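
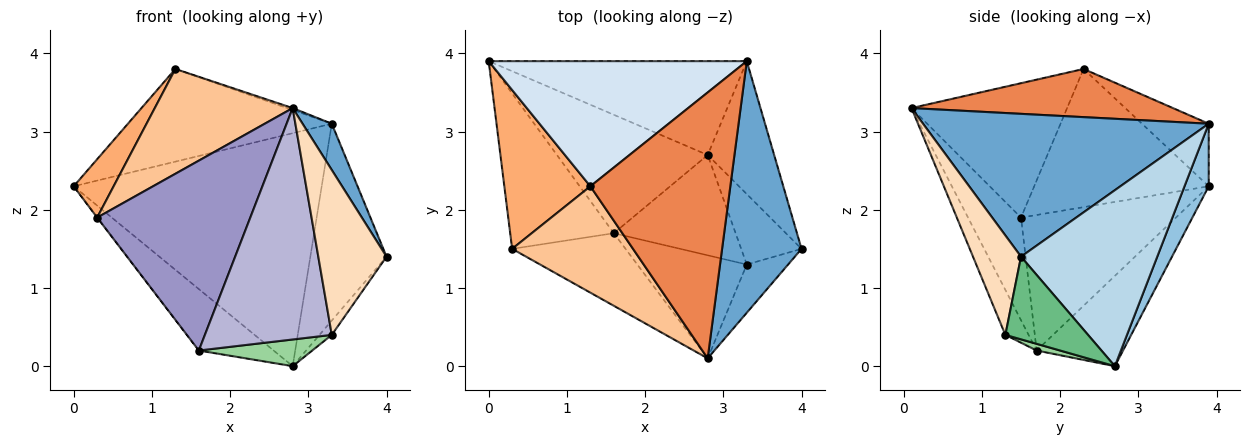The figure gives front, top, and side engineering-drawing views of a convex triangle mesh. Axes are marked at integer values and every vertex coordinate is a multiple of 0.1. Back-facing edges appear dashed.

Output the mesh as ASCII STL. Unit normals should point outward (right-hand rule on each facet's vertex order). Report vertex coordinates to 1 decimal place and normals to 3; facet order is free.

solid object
 facet normal 0.870 -0.089 0.484
  outer loop
   vertex 3.3 3.9 3.1
   vertex 2.8 0.1 3.3
   vertex 4.0 1.5 1.4
  endloop
 endfacet
 facet normal 0.090 0.924 -0.372
  outer loop
   vertex 3.3 3.9 3.1
   vertex 2.8 2.7 0.0
   vertex 0.0 3.9 2.3
  endloop
 endfacet
 facet normal 0.829 0.464 -0.313
  outer loop
   vertex 3.3 3.9 3.1
   vertex 4.0 1.5 1.4
   vertex 2.8 2.7 0.0
  endloop
 endfacet
 facet normal -0.191 0.584 0.789
  outer loop
   vertex 1.3 2.3 3.8
   vertex 3.3 3.9 3.1
   vertex 0.0 3.9 2.3
  endloop
 endfacet
 facet normal 0.325 0.007 0.946
  outer loop
   vertex 1.3 2.3 3.8
   vertex 2.8 0.1 3.3
   vertex 3.3 3.9 3.1
  endloop
 endfacet
 facet normal -0.833 -0.191 0.519
  outer loop
   vertex 1.3 2.3 3.8
   vertex 0.0 3.9 2.3
   vertex 0.3 1.5 1.9
  endloop
 endfacet
 facet normal -0.621 -0.550 0.558
  outer loop
   vertex 1.3 2.3 3.8
   vertex 0.3 1.5 1.9
   vertex 2.8 0.1 3.3
  endloop
 endfacet
 facet normal 0.560 -0.795 -0.233
  outer loop
   vertex 3.3 1.3 0.4
   vertex 4.0 1.5 1.4
   vertex 2.8 0.1 3.3
  endloop
 endfacet
 facet normal 0.802 0.119 -0.585
  outer loop
   vertex 3.3 1.3 0.4
   vertex 2.8 2.7 0.0
   vertex 4.0 1.5 1.4
  endloop
 endfacet
 facet normal 0.053 -0.257 -0.965
  outer loop
   vertex 1.6 1.7 0.2
   vertex 2.8 2.7 0.0
   vertex 3.3 1.3 0.4
  endloop
 endfacet
 facet normal -0.469 0.407 -0.784
  outer loop
   vertex 1.6 1.7 0.2
   vertex 0.0 3.9 2.3
   vertex 2.8 2.7 0.0
  endloop
 endfacet
 facet normal -0.794 0.002 -0.607
  outer loop
   vertex 1.6 1.7 0.2
   vertex 0.3 1.5 1.9
   vertex 0.0 3.9 2.3
  endloop
 endfacet
 facet normal -0.308 -0.889 -0.340
  outer loop
   vertex 1.6 1.7 0.2
   vertex 2.8 0.1 3.3
   vertex 0.3 1.5 1.9
  endloop
 endfacet
 facet normal -0.165 -0.901 -0.401
  outer loop
   vertex 1.6 1.7 0.2
   vertex 3.3 1.3 0.4
   vertex 2.8 0.1 3.3
  endloop
 endfacet
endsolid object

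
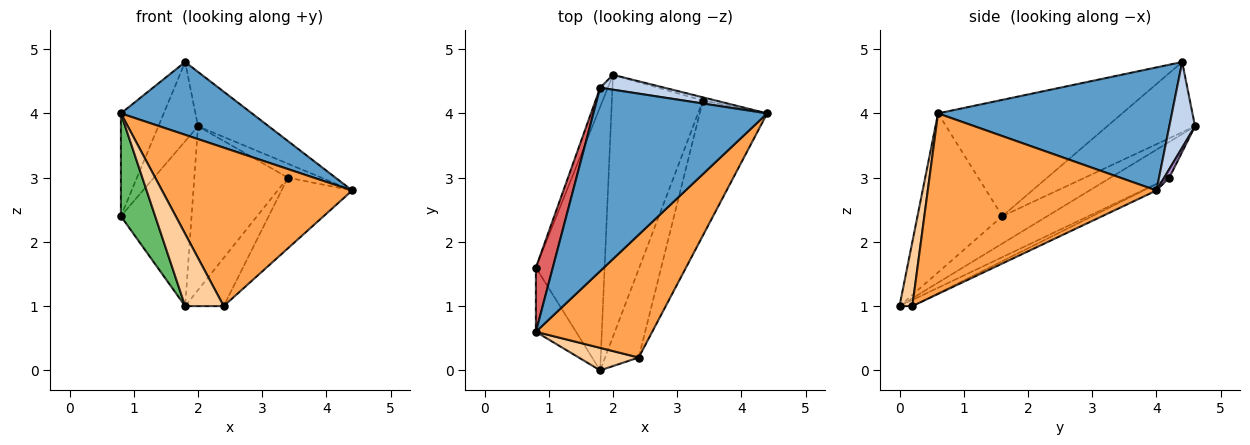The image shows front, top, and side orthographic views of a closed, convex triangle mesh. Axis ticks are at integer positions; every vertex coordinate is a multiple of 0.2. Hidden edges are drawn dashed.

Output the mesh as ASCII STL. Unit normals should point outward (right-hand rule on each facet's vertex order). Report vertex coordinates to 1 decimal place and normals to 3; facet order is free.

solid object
 facet normal 0.550 -0.308 0.776
  outer loop
   vertex 1.8 4.4 4.8
   vertex 0.8 0.6 4.0
   vertex 4.4 4.0 2.8
  endloop
 endfacet
 facet normal 0.331 0.910 0.248
  outer loop
   vertex 1.8 4.4 4.8
   vertex 4.4 4.0 2.8
   vertex 2.0 4.6 3.8
  endloop
 endfacet
 facet normal 0.689 -0.573 0.444
  outer loop
   vertex 2.4 0.2 1.0
   vertex 4.4 4.0 2.8
   vertex 0.8 0.6 4.0
  endloop
 endfacet
 facet normal 0.303 -0.910 0.283
  outer loop
   vertex 2.4 0.2 1.0
   vertex 0.8 0.6 4.0
   vertex 1.8 0.0 1.0
  endloop
 endfacet
 facet normal -0.903 -0.365 -0.228
  outer loop
   vertex 0.8 1.6 2.4
   vertex 1.8 0.0 1.0
   vertex 0.8 0.6 4.0
  endloop
 endfacet
 facet normal -0.320 0.503 -0.803
  outer loop
   vertex 0.8 1.6 2.4
   vertex 2.0 4.6 3.8
   vertex 1.8 0.0 1.0
  endloop
 endfacet
 facet normal -0.964 0.224 0.140
  outer loop
   vertex 0.8 1.6 2.4
   vertex 0.8 0.6 4.0
   vertex 1.8 4.4 4.8
  endloop
 endfacet
 facet normal -0.907 0.409 -0.100
  outer loop
   vertex 0.8 1.6 2.4
   vertex 1.8 4.4 4.8
   vertex 2.0 4.6 3.8
  endloop
 endfacet
 facet normal 0.148 0.964 -0.222
  outer loop
   vertex 3.4 4.2 3.0
   vertex 2.0 4.6 3.8
   vertex 4.4 4.0 2.8
  endloop
 endfacet
 facet normal -0.316 0.503 -0.804
  outer loop
   vertex 3.4 4.2 3.0
   vertex 1.8 0.0 1.0
   vertex 2.0 4.6 3.8
  endloop
 endfacet
 facet normal -0.084 0.462 -0.883
  outer loop
   vertex 3.4 4.2 3.0
   vertex 4.4 4.0 2.8
   vertex 2.4 0.2 1.0
  endloop
 endfacet
 facet normal -0.158 0.473 -0.867
  outer loop
   vertex 3.4 4.2 3.0
   vertex 2.4 0.2 1.0
   vertex 1.8 0.0 1.0
  endloop
 endfacet
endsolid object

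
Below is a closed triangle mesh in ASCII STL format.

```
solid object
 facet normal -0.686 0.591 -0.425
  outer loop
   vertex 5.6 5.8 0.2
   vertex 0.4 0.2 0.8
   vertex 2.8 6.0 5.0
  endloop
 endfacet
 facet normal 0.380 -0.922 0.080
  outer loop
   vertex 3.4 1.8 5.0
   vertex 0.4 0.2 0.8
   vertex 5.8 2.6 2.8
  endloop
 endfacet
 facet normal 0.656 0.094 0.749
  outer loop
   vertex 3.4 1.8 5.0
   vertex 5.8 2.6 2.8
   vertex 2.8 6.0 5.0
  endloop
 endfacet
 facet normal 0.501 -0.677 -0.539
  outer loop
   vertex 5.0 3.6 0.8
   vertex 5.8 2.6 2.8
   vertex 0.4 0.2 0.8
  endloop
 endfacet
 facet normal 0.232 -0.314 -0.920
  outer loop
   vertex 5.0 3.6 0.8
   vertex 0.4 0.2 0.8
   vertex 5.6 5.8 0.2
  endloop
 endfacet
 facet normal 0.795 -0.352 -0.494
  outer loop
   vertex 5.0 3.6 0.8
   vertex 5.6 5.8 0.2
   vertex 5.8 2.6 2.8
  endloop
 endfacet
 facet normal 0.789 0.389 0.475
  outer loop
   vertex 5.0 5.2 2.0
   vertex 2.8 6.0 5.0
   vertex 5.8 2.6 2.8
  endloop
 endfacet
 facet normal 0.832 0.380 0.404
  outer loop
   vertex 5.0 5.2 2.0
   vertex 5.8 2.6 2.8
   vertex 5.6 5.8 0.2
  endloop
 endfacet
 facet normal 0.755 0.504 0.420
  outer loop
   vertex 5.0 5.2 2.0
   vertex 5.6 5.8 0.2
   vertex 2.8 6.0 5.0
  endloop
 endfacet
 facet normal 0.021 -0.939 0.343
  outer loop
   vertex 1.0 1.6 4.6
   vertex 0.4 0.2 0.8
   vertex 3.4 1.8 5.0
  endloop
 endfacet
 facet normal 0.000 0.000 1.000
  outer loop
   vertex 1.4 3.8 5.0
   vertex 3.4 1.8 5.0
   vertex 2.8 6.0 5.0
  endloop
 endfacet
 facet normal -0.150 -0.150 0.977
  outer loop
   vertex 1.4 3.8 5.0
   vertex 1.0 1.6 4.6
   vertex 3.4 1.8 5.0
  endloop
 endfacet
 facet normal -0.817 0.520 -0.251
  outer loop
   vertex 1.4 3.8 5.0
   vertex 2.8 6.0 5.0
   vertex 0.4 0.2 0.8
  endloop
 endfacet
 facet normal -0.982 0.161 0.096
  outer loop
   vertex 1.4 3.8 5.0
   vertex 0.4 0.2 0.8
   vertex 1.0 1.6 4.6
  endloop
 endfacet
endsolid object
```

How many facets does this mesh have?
14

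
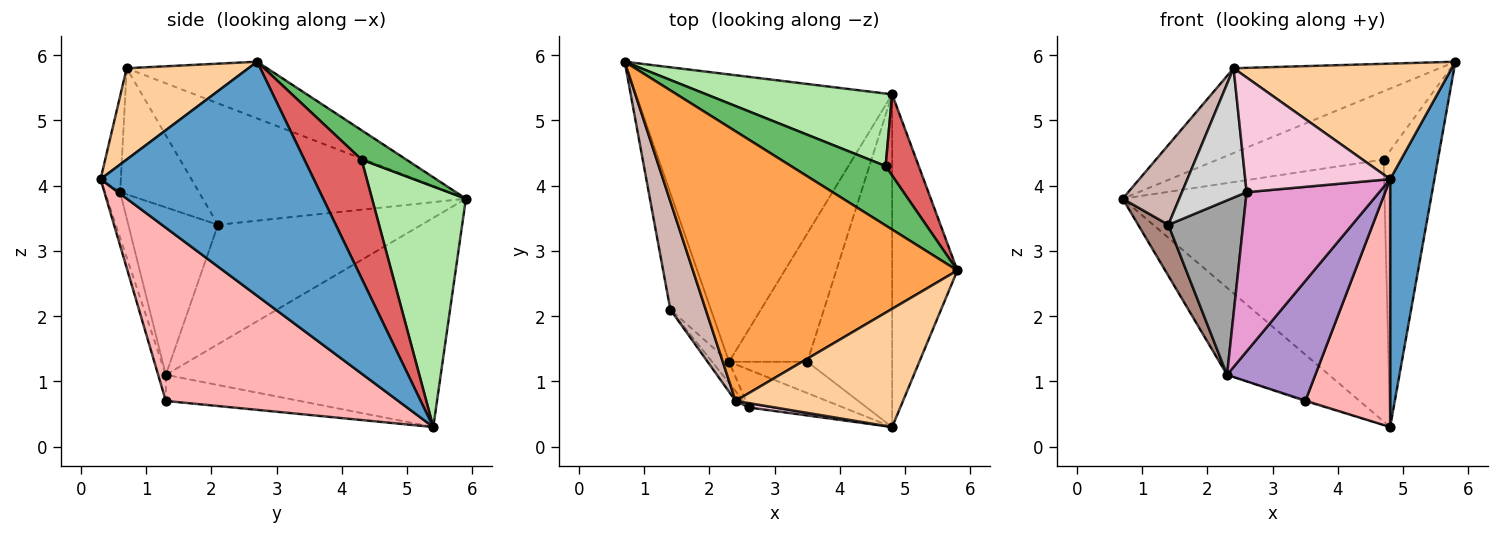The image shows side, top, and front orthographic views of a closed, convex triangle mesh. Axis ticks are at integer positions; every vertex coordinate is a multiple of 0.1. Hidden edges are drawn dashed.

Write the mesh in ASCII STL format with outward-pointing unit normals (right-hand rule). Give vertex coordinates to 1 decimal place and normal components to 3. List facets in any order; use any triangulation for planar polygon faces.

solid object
 facet normal 0.945 -0.196 -0.263
  outer loop
   vertex 4.8 5.4 0.3
   vertex 5.8 2.7 5.9
   vertex 4.8 0.3 4.1
  endloop
 endfacet
 facet normal -0.616 0.228 -0.754
  outer loop
   vertex 2.3 1.3 1.1
   vertex 0.7 5.9 3.8
   vertex 4.8 5.4 0.3
  endloop
 endfacet
 facet normal -0.200 0.294 0.935
  outer loop
   vertex 2.4 0.7 5.8
   vertex 5.8 2.7 5.9
   vertex 0.7 5.9 3.8
  endloop
 endfacet
 facet normal 0.363 -0.651 0.666
  outer loop
   vertex 2.4 0.7 5.8
   vertex 4.8 0.3 4.1
   vertex 5.8 2.7 5.9
  endloop
 endfacet
 facet normal 0.199 0.740 0.643
  outer loop
   vertex 4.7 4.3 4.4
   vertex 0.7 5.9 3.8
   vertex 5.8 2.7 5.9
  endloop
 endfacet
 facet normal 0.327 0.911 0.252
  outer loop
   vertex 4.7 4.3 4.4
   vertex 4.8 5.4 0.3
   vertex 0.7 5.9 3.8
  endloop
 endfacet
 facet normal 0.711 0.675 0.198
  outer loop
   vertex 4.7 4.3 4.4
   vertex 5.8 2.7 5.9
   vertex 4.8 5.4 0.3
  endloop
 endfacet
 facet normal 0.853 -0.311 -0.418
  outer loop
   vertex 3.5 1.3 0.7
   vertex 4.8 5.4 0.3
   vertex 4.8 0.3 4.1
  endloop
 endfacet
 facet normal -0.084 -0.964 -0.252
  outer loop
   vertex 3.5 1.3 0.7
   vertex 4.8 0.3 4.1
   vertex 2.3 1.3 1.1
  endloop
 endfacet
 facet normal -0.316 0.008 -0.949
  outer loop
   vertex 3.5 1.3 0.7
   vertex 2.3 1.3 1.1
   vertex 4.8 5.4 0.3
  endloop
 endfacet
 facet normal -0.938 -0.139 -0.318
  outer loop
   vertex 1.4 2.1 3.4
   vertex 0.7 5.9 3.8
   vertex 2.3 1.3 1.1
  endloop
 endfacet
 facet normal -0.940 -0.202 0.274
  outer loop
   vertex 1.4 2.1 3.4
   vertex 2.4 0.7 5.8
   vertex 0.7 5.9 3.8
  endloop
 endfacet
 facet normal -0.111 -0.967 -0.230
  outer loop
   vertex 2.6 0.6 3.9
   vertex 2.3 1.3 1.1
   vertex 4.8 0.3 4.1
  endloop
 endfacet
 facet normal -0.138 -0.990 0.038
  outer loop
   vertex 2.6 0.6 3.9
   vertex 4.8 0.3 4.1
   vertex 2.4 0.7 5.8
  endloop
 endfacet
 facet normal -0.766 -0.638 -0.078
  outer loop
   vertex 2.6 0.6 3.9
   vertex 1.4 2.1 3.4
   vertex 2.3 1.3 1.1
  endloop
 endfacet
 facet normal -0.772 -0.634 -0.048
  outer loop
   vertex 2.6 0.6 3.9
   vertex 2.4 0.7 5.8
   vertex 1.4 2.1 3.4
  endloop
 endfacet
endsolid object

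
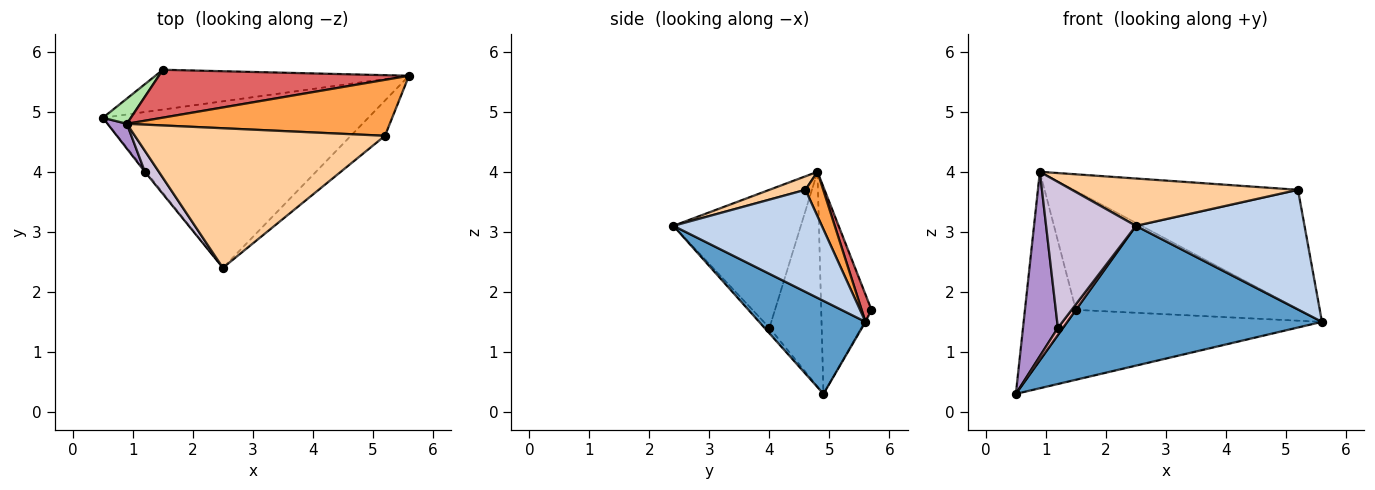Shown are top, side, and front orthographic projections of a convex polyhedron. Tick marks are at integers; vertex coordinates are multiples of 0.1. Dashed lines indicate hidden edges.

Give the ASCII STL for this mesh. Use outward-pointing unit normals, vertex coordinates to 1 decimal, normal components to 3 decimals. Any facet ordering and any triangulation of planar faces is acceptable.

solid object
 facet normal 0.259 -0.621 -0.740
  outer loop
   vertex 2.5 2.4 3.1
   vertex 0.5 4.9 0.3
   vertex 5.6 5.6 1.5
  endloop
 endfacet
 facet normal 0.645 -0.733 -0.216
  outer loop
   vertex 5.2 4.6 3.7
   vertex 2.5 2.4 3.1
   vertex 5.6 5.6 1.5
  endloop
 endfacet
 facet normal 0.072 0.903 0.423
  outer loop
   vertex 5.2 4.6 3.7
   vertex 5.6 5.6 1.5
   vertex 0.9 4.8 4.0
  endloop
 endfacet
 facet normal 0.051 -0.321 0.946
  outer loop
   vertex 5.2 4.6 3.7
   vertex 0.9 4.8 4.0
   vertex 2.5 2.4 3.1
  endloop
 endfacet
 facet normal -0.003 0.869 -0.495
  outer loop
   vertex 1.5 5.7 1.7
   vertex 5.6 5.6 1.5
   vertex 0.5 4.9 0.3
  endloop
 endfacet
 facet normal -0.699 0.708 0.095
  outer loop
   vertex 1.5 5.7 1.7
   vertex 0.5 4.9 0.3
   vertex 0.9 4.8 4.0
  endloop
 endfacet
 facet normal 0.041 0.927 0.373
  outer loop
   vertex 1.5 5.7 1.7
   vertex 0.9 4.8 4.0
   vertex 5.6 5.6 1.5
  endloop
 endfacet
 facet normal -0.684 -0.714 -0.149
  outer loop
   vertex 1.2 4.0 1.4
   vertex 0.5 4.9 0.3
   vertex 2.5 2.4 3.1
  endloop
 endfacet
 facet normal -0.829 -0.554 0.075
  outer loop
   vertex 1.2 4.0 1.4
   vertex 0.9 4.8 4.0
   vertex 0.5 4.9 0.3
  endloop
 endfacet
 facet normal -0.815 -0.574 0.083
  outer loop
   vertex 1.2 4.0 1.4
   vertex 2.5 2.4 3.1
   vertex 0.9 4.8 4.0
  endloop
 endfacet
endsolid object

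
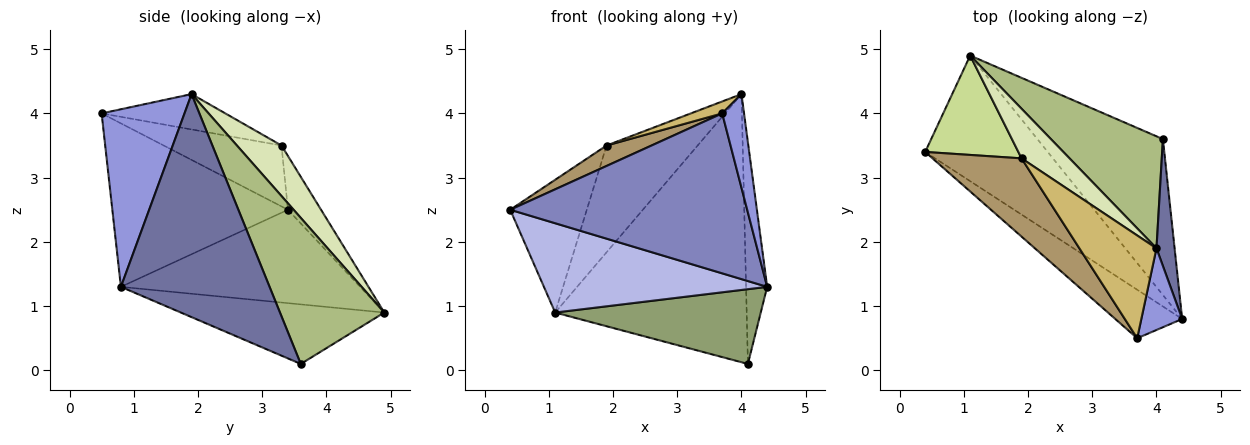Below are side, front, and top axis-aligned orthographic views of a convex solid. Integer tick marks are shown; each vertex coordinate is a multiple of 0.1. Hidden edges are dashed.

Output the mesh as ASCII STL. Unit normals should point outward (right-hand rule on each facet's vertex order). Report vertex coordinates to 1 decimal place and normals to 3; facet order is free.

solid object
 facet normal 0.987 0.140 0.080
  outer loop
   vertex 4.0 1.9 4.3
   vertex 4.4 0.8 1.3
   vertex 4.1 3.6 0.1
  endloop
 endfacet
 facet normal -0.578 -0.781 -0.237
  outer loop
   vertex 3.7 0.5 4.0
   vertex 0.4 3.4 2.5
   vertex 4.4 0.8 1.3
  endloop
 endfacet
 facet normal 0.944 -0.249 0.217
  outer loop
   vertex 3.7 0.5 4.0
   vertex 4.4 0.8 1.3
   vertex 4.0 1.9 4.3
  endloop
 endfacet
 facet normal -0.528 -0.492 -0.692
  outer loop
   vertex 1.1 4.9 0.9
   vertex 4.4 0.8 1.3
   vertex 0.4 3.4 2.5
  endloop
 endfacet
 facet normal -0.393 -0.397 -0.829
  outer loop
   vertex 1.1 4.9 0.9
   vertex 4.1 3.6 0.1
   vertex 4.4 0.8 1.3
  endloop
 endfacet
 facet normal 0.449 0.824 0.344
  outer loop
   vertex 1.1 4.9 0.9
   vertex 4.0 1.9 4.3
   vertex 4.1 3.6 0.1
  endloop
 endfacet
 facet normal -0.327 0.757 0.566
  outer loop
   vertex 1.9 3.3 3.5
   vertex 1.1 4.9 0.9
   vertex 0.4 3.4 2.5
  endloop
 endfacet
 facet normal 0.406 0.829 0.385
  outer loop
   vertex 1.9 3.3 3.5
   vertex 4.0 1.9 4.3
   vertex 1.1 4.9 0.9
  endloop
 endfacet
 facet normal -0.552 -0.211 0.807
  outer loop
   vertex 1.9 3.3 3.5
   vertex 0.4 3.4 2.5
   vertex 3.7 0.5 4.0
  endloop
 endfacet
 facet normal -0.414 -0.105 0.904
  outer loop
   vertex 1.9 3.3 3.5
   vertex 3.7 0.5 4.0
   vertex 4.0 1.9 4.3
  endloop
 endfacet
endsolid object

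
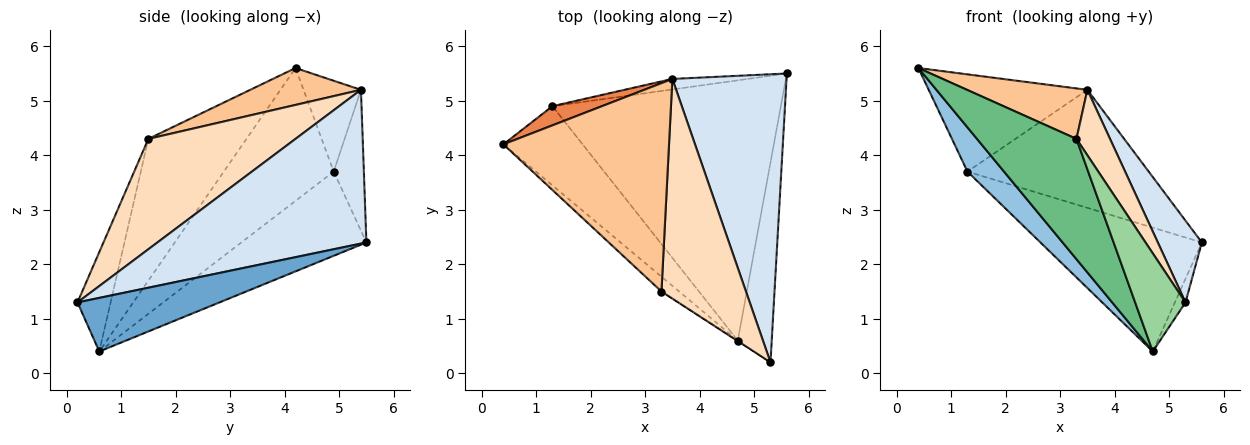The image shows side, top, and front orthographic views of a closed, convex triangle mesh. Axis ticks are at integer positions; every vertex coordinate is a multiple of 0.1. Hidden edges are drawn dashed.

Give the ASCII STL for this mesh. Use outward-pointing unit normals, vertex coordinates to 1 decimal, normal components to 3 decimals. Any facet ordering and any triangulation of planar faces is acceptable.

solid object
 facet normal 0.843 0.063 -0.534
  outer loop
   vertex 4.7 0.6 0.4
   vertex 5.6 5.5 2.4
   vertex 5.3 0.2 1.3
  endloop
 endfacet
 facet normal -0.826 -0.275 -0.492
  outer loop
   vertex 1.3 4.9 3.7
   vertex 4.7 0.6 0.4
   vertex 0.4 4.2 5.6
  endloop
 endfacet
 facet normal -0.316 0.408 -0.857
  outer loop
   vertex 1.3 4.9 3.7
   vertex 5.6 5.5 2.4
   vertex 4.7 0.6 0.4
  endloop
 endfacet
 facet normal 0.792 -0.167 0.588
  outer loop
   vertex 3.5 5.4 5.2
   vertex 5.3 0.2 1.3
   vertex 5.6 5.5 2.4
  endloop
 endfacet
 facet normal -0.334 0.925 0.182
  outer loop
   vertex 3.5 5.4 5.2
   vertex 1.3 4.9 3.7
   vertex 0.4 4.2 5.6
  endloop
 endfacet
 facet normal -0.164 0.983 -0.088
  outer loop
   vertex 3.5 5.4 5.2
   vertex 5.6 5.5 2.4
   vertex 1.3 4.9 3.7
  endloop
 endfacet
 facet normal 0.212 -0.230 0.950
  outer loop
   vertex 3.3 1.5 4.3
   vertex 3.5 5.4 5.2
   vertex 0.4 4.2 5.6
  endloop
 endfacet
 facet normal 0.781 -0.178 0.598
  outer loop
   vertex 3.3 1.5 4.3
   vertex 5.3 0.2 1.3
   vertex 3.5 5.4 5.2
  endloop
 endfacet
 facet normal -0.700 -0.709 -0.087
  outer loop
   vertex 3.3 1.5 4.3
   vertex 0.4 4.2 5.6
   vertex 4.7 0.6 0.4
  endloop
 endfacet
 facet normal -0.550 -0.835 -0.005
  outer loop
   vertex 3.3 1.5 4.3
   vertex 4.7 0.6 0.4
   vertex 5.3 0.2 1.3
  endloop
 endfacet
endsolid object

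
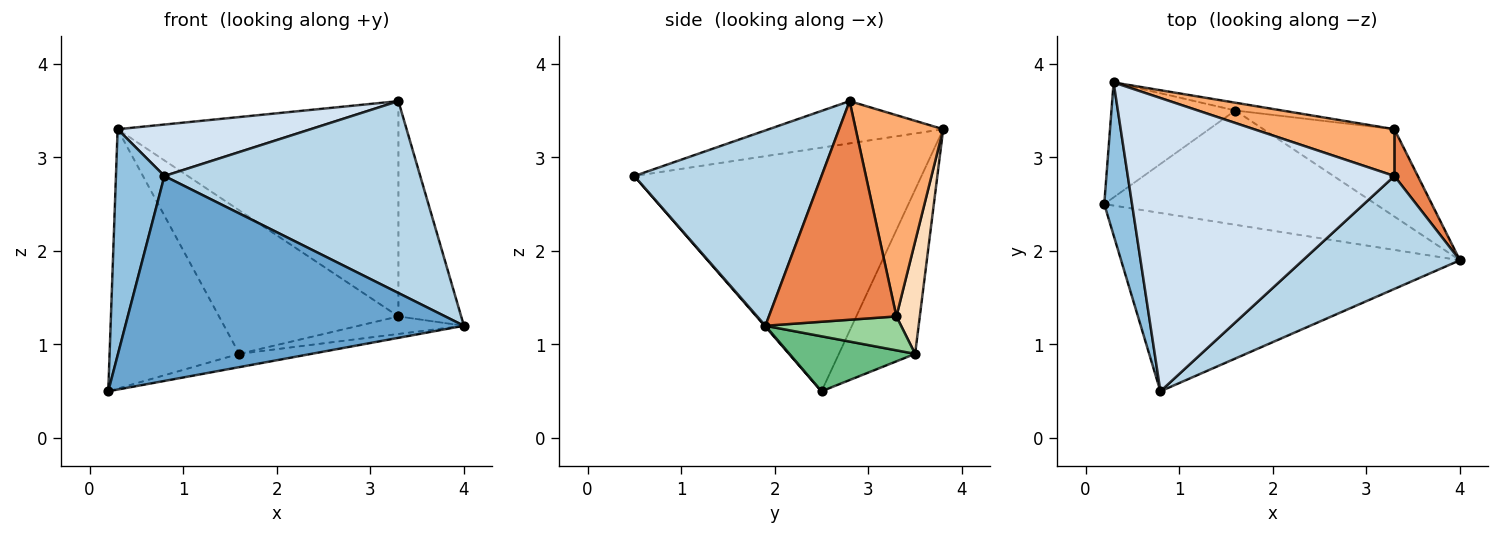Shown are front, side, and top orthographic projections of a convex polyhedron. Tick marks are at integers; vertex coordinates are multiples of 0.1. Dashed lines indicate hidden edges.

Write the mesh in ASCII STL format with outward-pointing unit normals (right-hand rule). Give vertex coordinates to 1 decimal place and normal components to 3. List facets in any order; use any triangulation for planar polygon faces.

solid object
 facet normal 0.002 -0.754 -0.656
  outer loop
   vertex 0.8 0.5 2.8
   vertex 0.2 2.5 0.5
   vertex 4.0 1.9 1.2
  endloop
 endfacet
 facet normal -0.980 -0.165 0.112
  outer loop
   vertex 0.3 3.8 3.3
   vertex 0.2 2.5 0.5
   vertex 0.8 0.5 2.8
  endloop
 endfacet
 facet normal 0.533 -0.729 0.429
  outer loop
   vertex 3.3 2.8 3.6
   vertex 0.8 0.5 2.8
   vertex 4.0 1.9 1.2
  endloop
 endfacet
 facet normal -0.154 -0.171 0.973
  outer loop
   vertex 3.3 2.8 3.6
   vertex 0.3 3.8 3.3
   vertex 0.8 0.5 2.8
  endloop
 endfacet
 facet normal 0.893 0.440 0.096
  outer loop
   vertex 3.3 3.3 1.3
   vertex 3.3 2.8 3.6
   vertex 4.0 1.9 1.2
  endloop
 endfacet
 facet normal 0.291 0.935 0.203
  outer loop
   vertex 3.3 3.3 1.3
   vertex 0.3 3.8 3.3
   vertex 3.3 2.8 3.6
  endloop
 endfacet
 facet normal -0.473 0.805 -0.357
  outer loop
   vertex 1.6 3.5 0.9
   vertex 0.2 2.5 0.5
   vertex 0.3 3.8 3.3
  endloop
 endfacet
 facet normal 0.129 0.990 -0.054
  outer loop
   vertex 1.6 3.5 0.9
   vertex 0.3 3.8 3.3
   vertex 3.3 3.3 1.3
  endloop
 endfacet
 facet normal 0.197 0.113 -0.974
  outer loop
   vertex 1.6 3.5 0.9
   vertex 4.0 1.9 1.2
   vertex 0.2 2.5 0.5
  endloop
 endfacet
 facet normal 0.246 0.191 -0.950
  outer loop
   vertex 1.6 3.5 0.9
   vertex 3.3 3.3 1.3
   vertex 4.0 1.9 1.2
  endloop
 endfacet
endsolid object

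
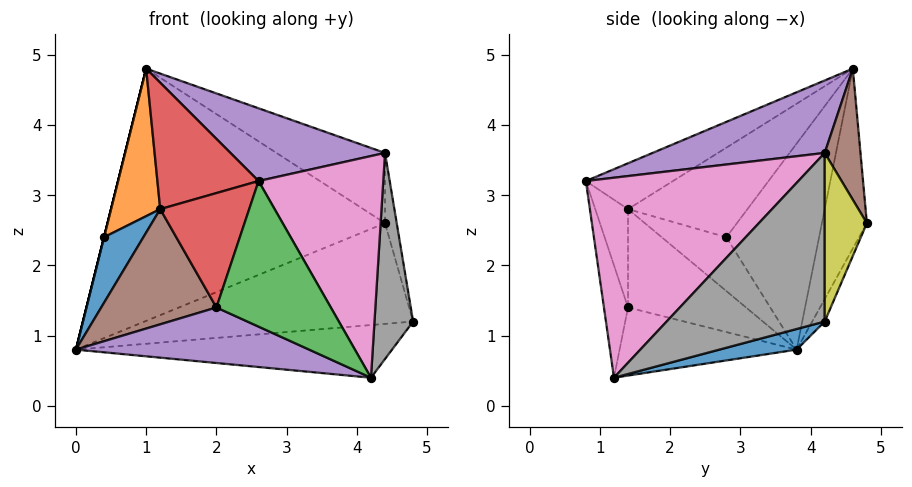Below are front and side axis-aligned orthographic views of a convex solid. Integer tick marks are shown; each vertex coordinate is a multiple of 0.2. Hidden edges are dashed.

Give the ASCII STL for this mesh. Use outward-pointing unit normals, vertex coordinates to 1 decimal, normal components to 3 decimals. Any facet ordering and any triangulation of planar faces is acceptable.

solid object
 facet normal 0.060 0.246 -0.967
  outer loop
   vertex 4.2 1.2 0.4
   vertex 0.0 3.8 0.8
   vertex 4.8 4.2 1.2
  endloop
 endfacet
 facet normal -0.043 0.914 -0.404
  outer loop
   vertex 4.4 4.8 2.6
   vertex 4.8 4.2 1.2
   vertex 0.0 3.8 0.8
  endloop
 endfacet
 facet normal -0.158 0.975 -0.156
  outer loop
   vertex 4.4 4.8 2.6
   vertex 0.0 3.8 0.8
   vertex 1.0 4.6 4.8
  endloop
 endfacet
 facet normal -0.429 -0.498 0.754
  outer loop
   vertex 1.2 1.4 2.8
   vertex 2.6 0.8 3.2
   vertex 1.0 4.6 4.8
  endloop
 endfacet
 facet normal 0.293 -0.263 0.919
  outer loop
   vertex 4.4 4.2 3.6
   vertex 1.0 4.6 4.8
   vertex 2.6 0.8 3.2
  endloop
 endfacet
 facet normal 0.272 0.825 0.495
  outer loop
   vertex 4.4 4.2 3.6
   vertex 4.4 4.8 2.6
   vertex 1.0 4.6 4.8
  endloop
 endfacet
 facet normal 0.795 -0.467 0.388
  outer loop
   vertex 4.4 4.2 3.6
   vertex 2.6 0.8 3.2
   vertex 4.2 1.2 0.4
  endloop
 endfacet
 facet normal 0.959 -0.234 0.160
  outer loop
   vertex 4.4 4.2 3.6
   vertex 4.2 1.2 0.4
   vertex 4.8 4.2 1.2
  endloop
 endfacet
 facet normal 0.951 0.264 0.159
  outer loop
   vertex 4.4 4.2 3.6
   vertex 4.8 4.2 1.2
   vertex 4.4 4.8 2.6
  endloop
 endfacet
 facet normal -0.970 0.000 0.243
  outer loop
   vertex 0.4 2.8 2.4
   vertex 1.0 4.6 4.8
   vertex 0.0 3.8 0.8
  endloop
 endfacet
 facet normal -0.849 -0.517 -0.111
  outer loop
   vertex 0.4 2.8 2.4
   vertex 0.0 3.8 0.8
   vertex 1.2 1.4 2.8
  endloop
 endfacet
 facet normal -0.821 -0.338 0.459
  outer loop
   vertex 0.4 2.8 2.4
   vertex 1.2 1.4 2.8
   vertex 1.0 4.6 4.8
  endloop
 endfacet
 facet normal -0.200 -0.948 -0.249
  outer loop
   vertex 2.0 1.4 1.4
   vertex 4.2 1.2 0.4
   vertex 2.6 0.8 3.2
  endloop
 endfacet
 facet normal -0.339 -0.921 -0.194
  outer loop
   vertex 2.0 1.4 1.4
   vertex 2.6 0.8 3.2
   vertex 1.2 1.4 2.8
  endloop
 endfacet
 facet normal -0.393 -0.517 -0.760
  outer loop
   vertex 2.0 1.4 1.4
   vertex 0.0 3.8 0.8
   vertex 4.2 1.2 0.4
  endloop
 endfacet
 facet normal -0.662 -0.647 -0.378
  outer loop
   vertex 2.0 1.4 1.4
   vertex 1.2 1.4 2.8
   vertex 0.0 3.8 0.8
  endloop
 endfacet
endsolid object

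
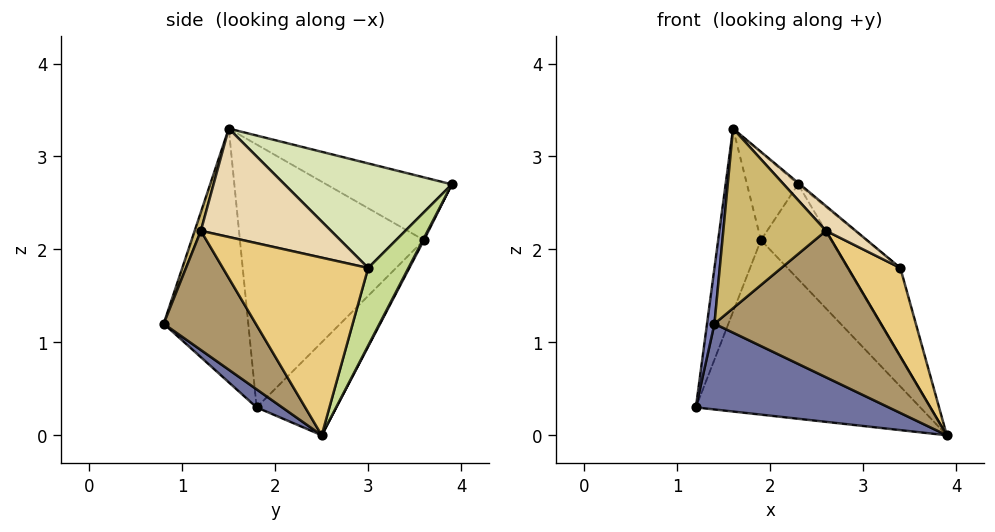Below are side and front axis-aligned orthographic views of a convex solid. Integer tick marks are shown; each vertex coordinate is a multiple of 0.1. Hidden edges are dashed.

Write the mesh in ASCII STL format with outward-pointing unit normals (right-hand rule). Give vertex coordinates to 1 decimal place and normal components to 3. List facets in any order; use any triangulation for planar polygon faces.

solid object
 facet normal 0.087 -0.657 -0.749
  outer loop
   vertex 1.4 0.8 1.2
   vertex 1.2 1.8 0.3
   vertex 3.9 2.5 0.0
  endloop
 endfacet
 facet normal -0.989 -0.087 0.123
  outer loop
   vertex 1.4 0.8 1.2
   vertex 1.6 1.5 3.3
   vertex 1.2 1.8 0.3
  endloop
 endfacet
 facet normal -0.260 0.731 -0.630
  outer loop
   vertex 1.9 3.6 2.1
   vertex 3.9 2.5 0.0
   vertex 1.2 1.8 0.3
  endloop
 endfacet
 facet normal 0.013 0.891 -0.454
  outer loop
   vertex 1.9 3.6 2.1
   vertex 2.3 3.9 2.7
   vertex 3.9 2.5 0.0
  endloop
 endfacet
 facet normal -0.963 0.224 0.151
  outer loop
   vertex 1.9 3.6 2.1
   vertex 1.2 1.8 0.3
   vertex 1.6 1.5 3.3
  endloop
 endfacet
 facet normal -0.851 0.347 0.394
  outer loop
   vertex 1.9 3.6 2.1
   vertex 1.6 1.5 3.3
   vertex 2.3 3.9 2.7
  endloop
 endfacet
 facet normal 0.607 0.793 -0.052
  outer loop
   vertex 3.4 3.0 1.8
   vertex 3.9 2.5 0.0
   vertex 2.3 3.9 2.7
  endloop
 endfacet
 facet normal 0.637 0.007 0.771
  outer loop
   vertex 3.4 3.0 1.8
   vertex 2.3 3.9 2.7
   vertex 1.6 1.5 3.3
  endloop
 endfacet
 facet normal 0.472 -0.853 -0.225
  outer loop
   vertex 2.6 1.2 2.2
   vertex 1.4 0.8 1.2
   vertex 3.9 2.5 0.0
  endloop
 endfacet
 facet normal 0.057 -0.949 0.311
  outer loop
   vertex 2.6 1.2 2.2
   vertex 1.6 1.5 3.3
   vertex 1.4 0.8 1.2
  endloop
 endfacet
 facet normal 0.886 -0.320 0.335
  outer loop
   vertex 2.6 1.2 2.2
   vertex 3.9 2.5 0.0
   vertex 3.4 3.0 1.8
  endloop
 endfacet
 facet normal 0.708 -0.162 0.688
  outer loop
   vertex 2.6 1.2 2.2
   vertex 3.4 3.0 1.8
   vertex 1.6 1.5 3.3
  endloop
 endfacet
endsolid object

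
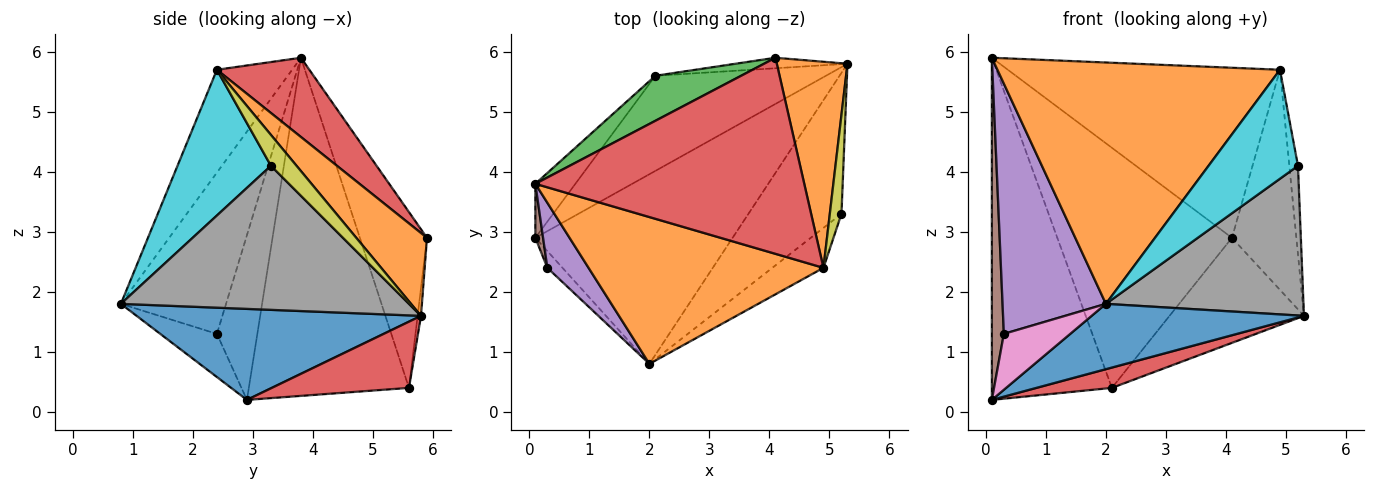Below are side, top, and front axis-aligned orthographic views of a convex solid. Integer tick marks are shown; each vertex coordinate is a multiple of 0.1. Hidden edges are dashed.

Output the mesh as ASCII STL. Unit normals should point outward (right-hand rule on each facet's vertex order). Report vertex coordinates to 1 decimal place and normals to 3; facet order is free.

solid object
 facet normal 0.400 -0.299 -0.867
  outer loop
   vertex 0.1 2.9 0.2
   vertex 5.3 5.8 1.6
   vertex 2.0 0.8 1.8
  endloop
 endfacet
 facet normal -0.222 -0.833 0.507
  outer loop
   vertex 4.9 2.4 5.7
   vertex 0.1 3.8 5.9
   vertex 2.0 0.8 1.8
  endloop
 endfacet
 facet normal -0.797 0.597 -0.094
  outer loop
   vertex 2.1 5.6 0.4
   vertex 0.1 2.9 0.2
   vertex 0.1 3.8 5.9
  endloop
 endfacet
 facet normal 0.355 -0.195 -0.914
  outer loop
   vertex 2.1 5.6 0.4
   vertex 5.3 5.8 1.6
   vertex 0.1 2.9 0.2
  endloop
 endfacet
 facet normal -0.702 -0.690 0.179
  outer loop
   vertex 0.3 2.4 1.3
   vertex 2.0 0.8 1.8
   vertex 0.1 3.8 5.9
  endloop
 endfacet
 facet normal -0.958 -0.284 0.045
  outer loop
   vertex 0.3 2.4 1.3
   vertex 0.1 3.8 5.9
   vertex 0.1 2.9 0.2
  endloop
 endfacet
 facet normal -0.633 -0.742 -0.222
  outer loop
   vertex 0.3 2.4 1.3
   vertex 0.1 2.9 0.2
   vertex 2.0 0.8 1.8
  endloop
 endfacet
 facet normal 0.728 -0.499 -0.470
  outer loop
   vertex 5.2 3.3 4.1
   vertex 2.0 0.8 1.8
   vertex 5.3 5.8 1.6
  endloop
 endfacet
 facet normal 0.892 0.301 0.337
  outer loop
   vertex 5.2 3.3 4.1
   vertex 5.3 5.8 1.6
   vertex 4.9 2.4 5.7
  endloop
 endfacet
 facet normal 0.700 -0.670 -0.246
  outer loop
   vertex 5.2 3.3 4.1
   vertex 4.9 2.4 5.7
   vertex 2.0 0.8 1.8
  endloop
 endfacet
 facet normal -0.025 0.995 -0.099
  outer loop
   vertex 4.1 5.9 2.9
   vertex 5.3 5.8 1.6
   vertex 2.1 5.6 0.4
  endloop
 endfacet
 facet normal 0.625 0.570 0.533
  outer loop
   vertex 4.1 5.9 2.9
   vertex 4.9 2.4 5.7
   vertex 5.3 5.8 1.6
  endloop
 endfacet
 facet normal -0.353 0.919 0.172
  outer loop
   vertex 4.1 5.9 2.9
   vertex 2.1 5.6 0.4
   vertex 0.1 3.8 5.9
  endloop
 endfacet
 facet normal 0.217 0.640 0.737
  outer loop
   vertex 4.1 5.9 2.9
   vertex 0.1 3.8 5.9
   vertex 4.9 2.4 5.7
  endloop
 endfacet
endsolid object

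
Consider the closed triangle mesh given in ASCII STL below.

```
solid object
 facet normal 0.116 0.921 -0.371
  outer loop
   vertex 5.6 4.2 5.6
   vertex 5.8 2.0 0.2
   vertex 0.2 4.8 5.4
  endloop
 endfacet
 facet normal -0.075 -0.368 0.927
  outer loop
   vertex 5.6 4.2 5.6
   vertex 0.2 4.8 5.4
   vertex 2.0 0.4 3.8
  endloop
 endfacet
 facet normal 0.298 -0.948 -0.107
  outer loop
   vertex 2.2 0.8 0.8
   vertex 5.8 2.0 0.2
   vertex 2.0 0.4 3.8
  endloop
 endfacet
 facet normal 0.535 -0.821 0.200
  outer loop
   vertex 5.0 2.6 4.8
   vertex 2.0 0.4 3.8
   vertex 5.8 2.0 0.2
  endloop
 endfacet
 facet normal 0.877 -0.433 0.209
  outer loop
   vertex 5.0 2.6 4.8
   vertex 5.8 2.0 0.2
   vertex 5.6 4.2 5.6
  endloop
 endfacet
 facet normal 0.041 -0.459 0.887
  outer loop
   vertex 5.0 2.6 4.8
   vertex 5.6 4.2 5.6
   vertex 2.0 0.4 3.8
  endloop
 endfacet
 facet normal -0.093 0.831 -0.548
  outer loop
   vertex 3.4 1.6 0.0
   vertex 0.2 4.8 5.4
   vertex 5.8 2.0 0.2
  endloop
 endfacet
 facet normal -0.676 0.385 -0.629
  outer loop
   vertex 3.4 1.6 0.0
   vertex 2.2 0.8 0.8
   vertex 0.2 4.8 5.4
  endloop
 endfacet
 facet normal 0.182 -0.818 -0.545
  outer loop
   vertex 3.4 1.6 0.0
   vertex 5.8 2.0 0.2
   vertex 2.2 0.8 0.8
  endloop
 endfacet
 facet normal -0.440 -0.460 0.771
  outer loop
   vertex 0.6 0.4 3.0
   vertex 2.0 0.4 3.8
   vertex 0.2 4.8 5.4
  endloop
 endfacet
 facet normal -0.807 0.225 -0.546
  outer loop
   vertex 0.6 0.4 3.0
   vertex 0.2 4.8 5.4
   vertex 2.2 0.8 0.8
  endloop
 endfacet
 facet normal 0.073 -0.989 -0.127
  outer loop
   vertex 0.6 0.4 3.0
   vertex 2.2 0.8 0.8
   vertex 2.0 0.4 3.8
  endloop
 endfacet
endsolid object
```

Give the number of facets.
12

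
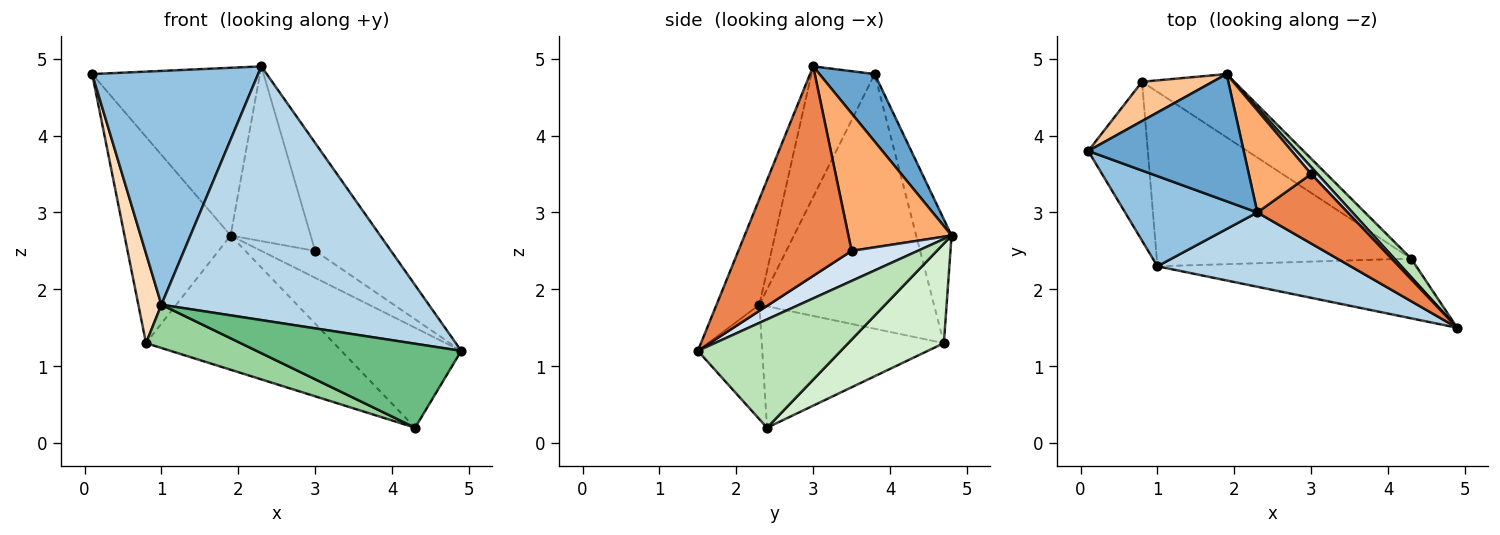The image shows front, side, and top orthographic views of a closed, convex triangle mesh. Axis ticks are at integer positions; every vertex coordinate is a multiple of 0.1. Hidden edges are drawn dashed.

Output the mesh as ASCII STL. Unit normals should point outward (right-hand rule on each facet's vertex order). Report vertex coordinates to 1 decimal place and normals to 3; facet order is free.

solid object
 facet normal 0.254 0.771 0.584
  outer loop
   vertex 2.3 3.0 4.9
   vertex 1.9 4.8 2.7
   vertex 0.1 3.8 4.8
  endloop
 endfacet
 facet normal -0.335 -0.879 0.339
  outer loop
   vertex 1.0 2.3 1.8
   vertex 2.3 3.0 4.9
   vertex 0.1 3.8 4.8
  endloop
 endfacet
 facet normal -0.152 -0.949 0.278
  outer loop
   vertex 1.0 2.3 1.8
   vertex 4.9 1.5 1.2
   vertex 2.3 3.0 4.9
  endloop
 endfacet
 facet normal 0.766 0.623 0.160
  outer loop
   vertex 3.0 3.5 2.5
   vertex 4.9 1.5 1.2
   vertex 1.9 4.8 2.7
  endloop
 endfacet
 facet normal 0.782 0.524 0.337
  outer loop
   vertex 3.0 3.5 2.5
   vertex 2.3 3.0 4.9
   vertex 4.9 1.5 1.2
  endloop
 endfacet
 facet normal 0.744 0.577 0.337
  outer loop
   vertex 3.0 3.5 2.5
   vertex 1.9 4.8 2.7
   vertex 2.3 3.0 4.9
  endloop
 endfacet
 facet normal -0.311 0.934 0.178
  outer loop
   vertex 0.8 4.7 1.3
   vertex 0.1 3.8 4.8
   vertex 1.9 4.8 2.7
  endloop
 endfacet
 facet normal -0.966 -0.128 -0.226
  outer loop
   vertex 0.8 4.7 1.3
   vertex 1.0 2.3 1.8
   vertex 0.1 3.8 4.8
  endloop
 endfacet
 facet normal -0.248 -0.789 -0.561
  outer loop
   vertex 4.3 2.4 0.2
   vertex 4.9 1.5 1.2
   vertex 1.0 2.3 1.8
  endloop
 endfacet
 facet normal -0.420 -0.218 -0.881
  outer loop
   vertex 4.3 2.4 0.2
   vertex 1.0 2.3 1.8
   vertex 0.8 4.7 1.3
  endloop
 endfacet
 facet normal 0.761 0.638 0.118
  outer loop
   vertex 4.3 2.4 0.2
   vertex 1.9 4.8 2.7
   vertex 4.9 1.5 1.2
  endloop
 endfacet
 facet normal 0.418 0.822 -0.387
  outer loop
   vertex 4.3 2.4 0.2
   vertex 0.8 4.7 1.3
   vertex 1.9 4.8 2.7
  endloop
 endfacet
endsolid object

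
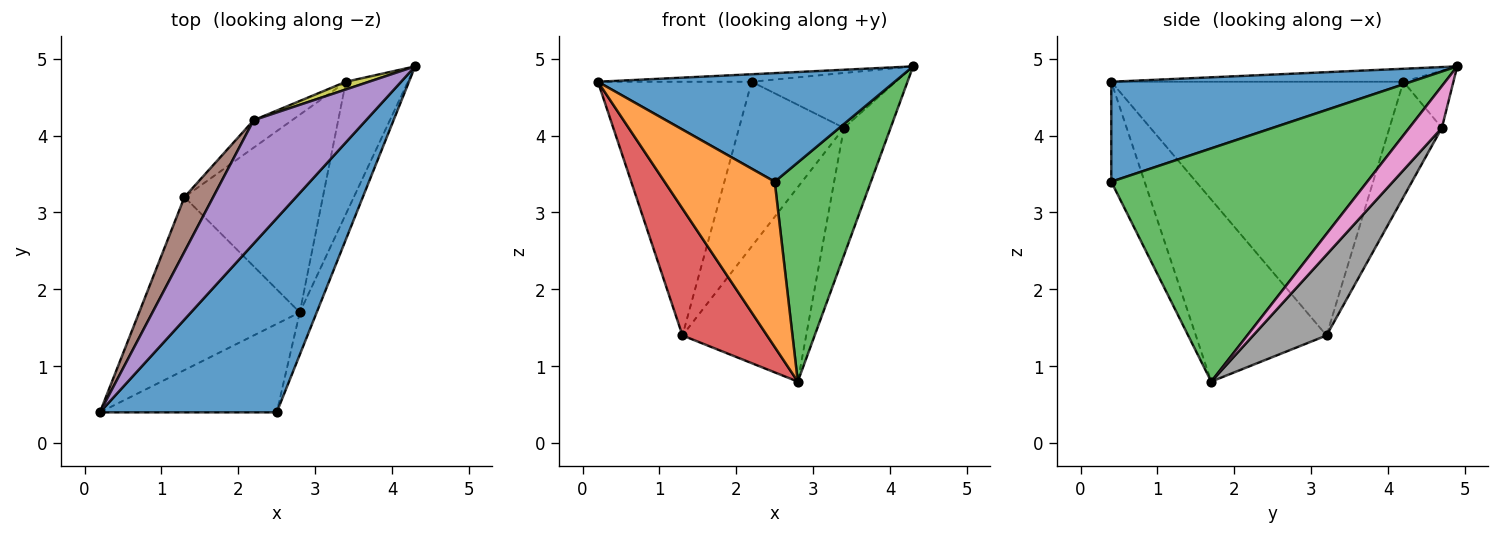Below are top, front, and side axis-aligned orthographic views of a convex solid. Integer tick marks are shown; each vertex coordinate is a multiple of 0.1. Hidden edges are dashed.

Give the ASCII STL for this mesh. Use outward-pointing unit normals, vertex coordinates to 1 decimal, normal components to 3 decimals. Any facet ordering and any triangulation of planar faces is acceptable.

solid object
 facet normal 0.442 -0.438 0.783
  outer loop
   vertex 2.5 0.4 3.4
   vertex 4.3 4.9 4.9
   vertex 0.2 0.4 4.7
  endloop
 endfacet
 facet normal -0.258 -0.852 -0.456
  outer loop
   vertex 2.8 1.7 0.8
   vertex 2.5 0.4 3.4
   vertex 0.2 0.4 4.7
  endloop
 endfacet
 facet normal 0.934 -0.351 -0.068
  outer loop
   vertex 2.8 1.7 0.8
   vertex 4.3 4.9 4.9
   vertex 2.5 0.4 3.4
  endloop
 endfacet
 facet normal -0.675 -0.437 -0.595
  outer loop
   vertex 1.3 3.2 1.4
   vertex 2.8 1.7 0.8
   vertex 0.2 0.4 4.7
  endloop
 endfacet
 facet normal -0.115 0.060 0.992
  outer loop
   vertex 2.2 4.2 4.7
   vertex 0.2 0.4 4.7
   vertex 4.3 4.9 4.9
  endloop
 endfacet
 facet normal -0.881 0.463 0.100
  outer loop
   vertex 2.2 4.2 4.7
   vertex 1.3 3.2 1.4
   vertex 0.2 0.4 4.7
  endloop
 endfacet
 facet normal 0.437 0.625 -0.647
  outer loop
   vertex 3.4 4.7 4.1
   vertex 4.3 4.9 4.9
   vertex 2.8 1.7 0.8
  endloop
 endfacet
 facet normal 0.384 0.647 -0.658
  outer loop
   vertex 3.4 4.7 4.1
   vertex 2.8 1.7 0.8
   vertex 1.3 3.2 1.4
  endloop
 endfacet
 facet normal -0.325 0.937 0.131
  outer loop
   vertex 3.4 4.7 4.1
   vertex 2.2 4.2 4.7
   vertex 4.3 4.9 4.9
  endloop
 endfacet
 facet normal -0.442 0.885 -0.147
  outer loop
   vertex 3.4 4.7 4.1
   vertex 1.3 3.2 1.4
   vertex 2.2 4.2 4.7
  endloop
 endfacet
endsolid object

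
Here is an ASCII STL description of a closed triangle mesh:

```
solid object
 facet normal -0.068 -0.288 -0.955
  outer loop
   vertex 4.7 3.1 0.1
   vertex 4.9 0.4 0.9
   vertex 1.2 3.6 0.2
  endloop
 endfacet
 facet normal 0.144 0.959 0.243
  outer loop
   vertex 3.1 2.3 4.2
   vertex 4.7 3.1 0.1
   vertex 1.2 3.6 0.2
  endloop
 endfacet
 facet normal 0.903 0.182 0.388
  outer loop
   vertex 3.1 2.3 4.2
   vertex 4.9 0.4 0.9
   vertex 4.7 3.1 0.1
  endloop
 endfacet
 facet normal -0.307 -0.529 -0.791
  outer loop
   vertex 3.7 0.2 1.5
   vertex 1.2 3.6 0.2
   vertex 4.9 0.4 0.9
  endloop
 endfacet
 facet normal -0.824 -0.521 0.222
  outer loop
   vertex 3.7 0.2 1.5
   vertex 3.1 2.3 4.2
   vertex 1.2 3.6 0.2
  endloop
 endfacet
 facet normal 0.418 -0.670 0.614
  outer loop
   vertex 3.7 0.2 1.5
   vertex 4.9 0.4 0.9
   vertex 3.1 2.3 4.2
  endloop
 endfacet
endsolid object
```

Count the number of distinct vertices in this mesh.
5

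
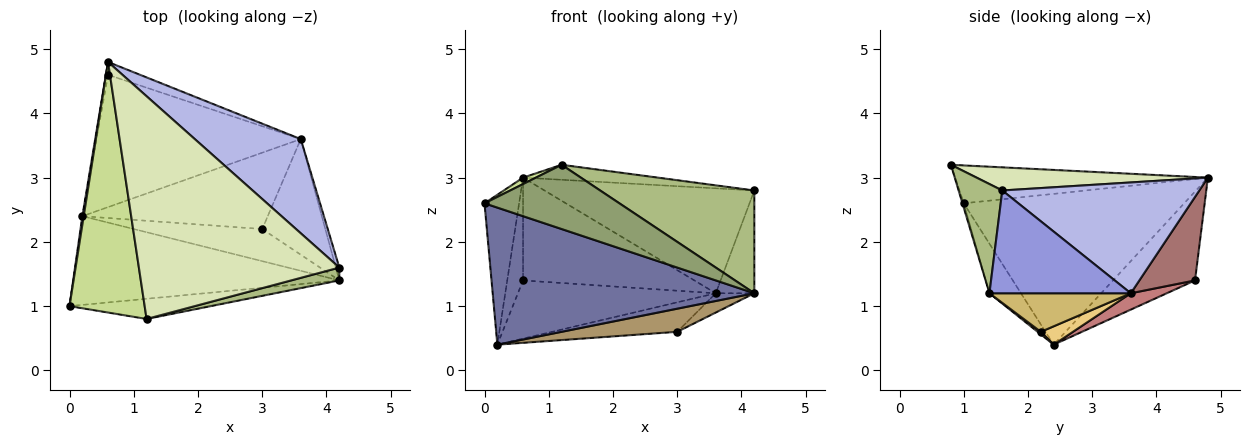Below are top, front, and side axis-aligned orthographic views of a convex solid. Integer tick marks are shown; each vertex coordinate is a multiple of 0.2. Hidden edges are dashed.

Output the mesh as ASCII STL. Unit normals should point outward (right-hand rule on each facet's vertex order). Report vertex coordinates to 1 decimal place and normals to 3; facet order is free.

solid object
 facet normal -0.101 -0.835 -0.541
  outer loop
   vertex 0.2 2.4 0.4
   vertex 4.2 1.4 1.2
   vertex 0.0 1.0 2.6
  endloop
 endfacet
 facet normal -0.988 0.155 0.009
  outer loop
   vertex 0.2 2.4 0.4
   vertex 0.0 1.0 2.6
   vertex 0.6 4.8 3.0
  endloop
 endfacet
 facet normal 0.964 0.263 -0.033
  outer loop
   vertex 3.6 3.6 1.2
   vertex 4.2 1.6 2.8
   vertex 4.2 1.4 1.2
  endloop
 endfacet
 facet normal 0.573 0.610 0.548
  outer loop
   vertex 3.6 3.6 1.2
   vertex 0.6 4.8 3.0
   vertex 4.2 1.6 2.8
  endloop
 endfacet
 facet normal -0.009 -0.954 -0.300
  outer loop
   vertex 1.2 0.8 3.2
   vertex 0.0 1.0 2.6
   vertex 4.2 1.4 1.2
  endloop
 endfacet
 facet normal 0.271 -0.955 0.119
  outer loop
   vertex 1.2 0.8 3.2
   vertex 4.2 1.4 1.2
   vertex 4.2 1.6 2.8
  endloop
 endfacet
 facet normal -0.450 -0.023 0.893
  outer loop
   vertex 1.2 0.8 3.2
   vertex 0.6 4.8 3.0
   vertex 0.0 1.0 2.6
  endloop
 endfacet
 facet normal 0.114 0.067 0.991
  outer loop
   vertex 1.2 0.8 3.2
   vertex 4.2 1.6 2.8
   vertex 0.6 4.8 3.0
  endloop
 endfacet
 facet normal 0.016 -0.584 -0.811
  outer loop
   vertex 3.0 2.2 0.6
   vertex 4.2 1.4 1.2
   vertex 0.2 2.4 0.4
  endloop
 endfacet
 facet normal 0.516 0.141 -0.845
  outer loop
   vertex 3.0 2.2 0.6
   vertex 3.6 3.6 1.2
   vertex 4.2 1.4 1.2
  endloop
 endfacet
 facet normal 0.092 0.359 -0.929
  outer loop
   vertex 3.0 2.2 0.6
   vertex 0.2 2.4 0.4
   vertex 3.6 3.6 1.2
  endloop
 endfacet
 facet normal -0.982 0.189 -0.024
  outer loop
   vertex 0.6 4.6 1.4
   vertex 0.2 2.4 0.4
   vertex 0.6 4.8 3.0
  endloop
 endfacet
 facet normal 0.307 0.944 -0.118
  outer loop
   vertex 0.6 4.6 1.4
   vertex 0.6 4.8 3.0
   vertex 3.6 3.6 1.2
  endloop
 endfacet
 facet normal 0.073 0.402 -0.913
  outer loop
   vertex 0.6 4.6 1.4
   vertex 3.6 3.6 1.2
   vertex 0.2 2.4 0.4
  endloop
 endfacet
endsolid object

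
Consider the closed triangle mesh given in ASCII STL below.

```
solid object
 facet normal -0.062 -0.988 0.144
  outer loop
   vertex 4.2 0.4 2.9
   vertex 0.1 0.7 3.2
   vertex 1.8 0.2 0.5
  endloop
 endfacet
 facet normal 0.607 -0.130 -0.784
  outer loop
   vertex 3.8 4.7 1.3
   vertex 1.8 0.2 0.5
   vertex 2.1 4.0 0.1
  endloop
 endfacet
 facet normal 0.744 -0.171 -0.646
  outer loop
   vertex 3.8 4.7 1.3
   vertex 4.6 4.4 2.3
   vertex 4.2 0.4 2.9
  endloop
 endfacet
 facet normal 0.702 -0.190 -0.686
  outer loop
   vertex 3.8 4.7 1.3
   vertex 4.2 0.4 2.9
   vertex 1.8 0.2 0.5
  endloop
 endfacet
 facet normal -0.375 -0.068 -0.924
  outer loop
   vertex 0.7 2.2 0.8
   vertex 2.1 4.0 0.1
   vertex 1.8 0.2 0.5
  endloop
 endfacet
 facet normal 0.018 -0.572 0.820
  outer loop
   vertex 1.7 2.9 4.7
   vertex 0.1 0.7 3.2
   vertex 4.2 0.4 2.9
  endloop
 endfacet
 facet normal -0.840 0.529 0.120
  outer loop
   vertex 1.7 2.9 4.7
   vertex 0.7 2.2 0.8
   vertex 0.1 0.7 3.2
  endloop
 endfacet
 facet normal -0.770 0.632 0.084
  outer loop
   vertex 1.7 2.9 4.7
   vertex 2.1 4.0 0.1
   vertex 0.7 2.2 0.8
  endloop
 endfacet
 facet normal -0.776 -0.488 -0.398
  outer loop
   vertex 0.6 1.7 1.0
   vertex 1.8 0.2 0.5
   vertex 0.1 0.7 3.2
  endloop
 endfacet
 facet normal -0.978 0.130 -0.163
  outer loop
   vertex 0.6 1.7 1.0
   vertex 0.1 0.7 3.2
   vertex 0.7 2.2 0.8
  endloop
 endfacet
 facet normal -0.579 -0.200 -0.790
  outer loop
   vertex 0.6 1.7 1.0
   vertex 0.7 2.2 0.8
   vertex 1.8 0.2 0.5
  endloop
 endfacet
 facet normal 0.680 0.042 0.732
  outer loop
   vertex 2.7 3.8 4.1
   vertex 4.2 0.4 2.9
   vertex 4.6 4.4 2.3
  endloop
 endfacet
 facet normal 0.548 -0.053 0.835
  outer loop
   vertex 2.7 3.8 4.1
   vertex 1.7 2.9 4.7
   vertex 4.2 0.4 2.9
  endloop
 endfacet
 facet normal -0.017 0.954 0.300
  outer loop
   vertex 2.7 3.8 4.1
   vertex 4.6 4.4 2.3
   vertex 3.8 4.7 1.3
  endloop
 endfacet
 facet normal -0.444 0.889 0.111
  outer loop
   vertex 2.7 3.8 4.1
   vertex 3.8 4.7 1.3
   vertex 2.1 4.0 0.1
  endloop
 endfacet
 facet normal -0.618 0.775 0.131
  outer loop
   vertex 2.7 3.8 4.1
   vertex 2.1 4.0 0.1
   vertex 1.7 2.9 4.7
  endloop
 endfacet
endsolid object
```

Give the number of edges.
24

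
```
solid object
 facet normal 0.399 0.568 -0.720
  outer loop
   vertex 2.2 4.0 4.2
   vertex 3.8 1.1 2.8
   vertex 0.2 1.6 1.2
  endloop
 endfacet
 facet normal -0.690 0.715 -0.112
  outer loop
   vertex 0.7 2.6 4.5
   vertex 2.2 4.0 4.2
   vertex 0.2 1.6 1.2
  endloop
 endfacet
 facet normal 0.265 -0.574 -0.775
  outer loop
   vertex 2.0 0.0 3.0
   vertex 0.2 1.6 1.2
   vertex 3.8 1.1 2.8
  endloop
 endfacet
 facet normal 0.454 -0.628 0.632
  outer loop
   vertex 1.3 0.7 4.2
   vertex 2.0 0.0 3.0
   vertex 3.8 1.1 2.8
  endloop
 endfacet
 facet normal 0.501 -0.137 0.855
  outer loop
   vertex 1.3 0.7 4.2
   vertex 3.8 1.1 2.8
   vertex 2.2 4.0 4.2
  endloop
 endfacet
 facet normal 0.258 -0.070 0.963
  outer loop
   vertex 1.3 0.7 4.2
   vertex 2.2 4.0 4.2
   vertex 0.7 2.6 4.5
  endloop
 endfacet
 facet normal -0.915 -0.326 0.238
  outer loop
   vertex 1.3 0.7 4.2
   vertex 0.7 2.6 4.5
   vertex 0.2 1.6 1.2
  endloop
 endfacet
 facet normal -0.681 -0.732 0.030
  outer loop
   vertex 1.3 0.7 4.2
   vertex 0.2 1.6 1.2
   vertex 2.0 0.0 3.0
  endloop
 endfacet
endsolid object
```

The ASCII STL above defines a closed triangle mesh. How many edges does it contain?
12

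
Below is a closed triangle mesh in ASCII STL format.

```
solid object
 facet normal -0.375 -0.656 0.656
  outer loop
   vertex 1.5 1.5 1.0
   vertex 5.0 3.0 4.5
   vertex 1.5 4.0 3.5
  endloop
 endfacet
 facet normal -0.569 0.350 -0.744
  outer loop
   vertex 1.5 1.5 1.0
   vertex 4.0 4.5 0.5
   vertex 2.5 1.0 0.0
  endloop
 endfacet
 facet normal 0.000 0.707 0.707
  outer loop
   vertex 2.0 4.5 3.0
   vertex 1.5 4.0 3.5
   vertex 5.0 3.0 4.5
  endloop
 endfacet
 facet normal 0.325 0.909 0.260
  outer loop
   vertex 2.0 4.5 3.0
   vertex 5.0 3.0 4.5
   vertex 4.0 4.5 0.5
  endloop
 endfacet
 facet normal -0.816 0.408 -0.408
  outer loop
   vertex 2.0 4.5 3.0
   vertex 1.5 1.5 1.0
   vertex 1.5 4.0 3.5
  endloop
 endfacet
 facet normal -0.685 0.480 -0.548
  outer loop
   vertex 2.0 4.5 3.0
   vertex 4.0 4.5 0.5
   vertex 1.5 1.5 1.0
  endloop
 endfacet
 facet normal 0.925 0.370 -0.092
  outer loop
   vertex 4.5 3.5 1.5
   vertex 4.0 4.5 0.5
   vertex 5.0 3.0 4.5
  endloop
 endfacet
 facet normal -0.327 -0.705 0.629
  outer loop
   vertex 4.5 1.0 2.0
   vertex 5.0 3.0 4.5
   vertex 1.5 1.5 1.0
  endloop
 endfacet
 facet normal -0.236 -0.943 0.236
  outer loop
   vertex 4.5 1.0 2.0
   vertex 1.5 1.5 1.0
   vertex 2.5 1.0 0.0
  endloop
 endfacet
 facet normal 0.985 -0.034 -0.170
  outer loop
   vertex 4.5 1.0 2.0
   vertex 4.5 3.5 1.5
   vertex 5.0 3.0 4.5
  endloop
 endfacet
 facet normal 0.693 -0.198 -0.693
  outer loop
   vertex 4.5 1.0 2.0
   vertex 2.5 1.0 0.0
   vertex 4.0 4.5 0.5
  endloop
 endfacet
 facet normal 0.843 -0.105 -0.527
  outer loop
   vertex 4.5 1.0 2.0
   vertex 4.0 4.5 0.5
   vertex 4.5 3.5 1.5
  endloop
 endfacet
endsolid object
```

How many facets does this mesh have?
12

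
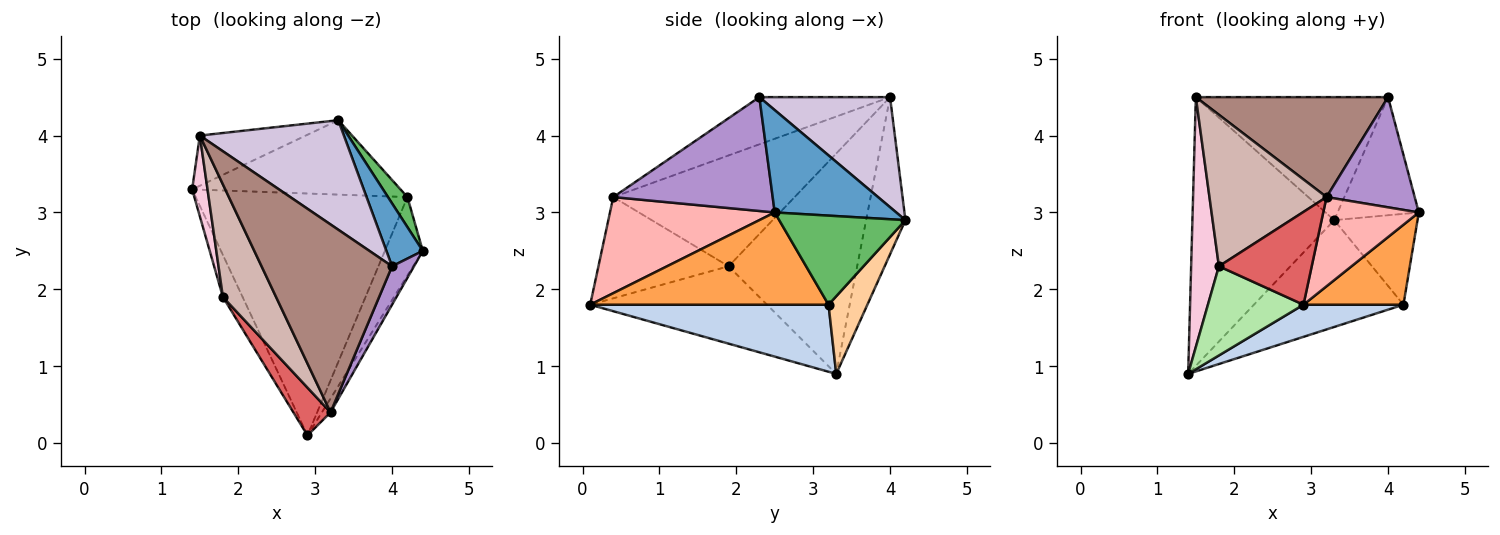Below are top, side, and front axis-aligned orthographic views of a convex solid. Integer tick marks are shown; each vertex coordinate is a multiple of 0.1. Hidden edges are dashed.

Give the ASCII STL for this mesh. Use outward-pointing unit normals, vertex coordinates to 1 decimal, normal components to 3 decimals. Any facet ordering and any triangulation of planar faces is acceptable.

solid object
 facet normal 0.797 0.533 0.284
  outer loop
   vertex 3.3 4.2 2.9
   vertex 4.0 2.3 4.5
   vertex 4.4 2.5 3.0
  endloop
 endfacet
 facet normal 0.300 -0.126 -0.946
  outer loop
   vertex 4.2 3.2 1.8
   vertex 2.9 0.1 1.8
   vertex 1.4 3.3 0.9
  endloop
 endfacet
 facet normal 0.862 -0.362 -0.355
  outer loop
   vertex 4.2 3.2 1.8
   vertex 4.4 2.5 3.0
   vertex 2.9 0.1 1.8
  endloop
 endfacet
 facet normal 0.208 0.803 -0.559
  outer loop
   vertex 4.2 3.2 1.8
   vertex 1.4 3.3 0.9
   vertex 3.3 4.2 2.9
  endloop
 endfacet
 facet normal 0.821 0.542 0.179
  outer loop
   vertex 4.2 3.2 1.8
   vertex 3.3 4.2 2.9
   vertex 4.4 2.5 3.0
  endloop
 endfacet
 facet normal -0.858 -0.464 -0.219
  outer loop
   vertex 1.8 1.9 2.3
   vertex 1.4 3.3 0.9
   vertex 2.9 0.1 1.8
  endloop
 endfacet
 facet normal -0.780 -0.556 0.286
  outer loop
   vertex 3.2 0.4 3.2
   vertex 1.8 1.9 2.3
   vertex 2.9 0.1 1.8
  endloop
 endfacet
 facet normal 0.862 -0.500 -0.078
  outer loop
   vertex 3.2 0.4 3.2
   vertex 2.9 0.1 1.8
   vertex 4.4 2.5 3.0
  endloop
 endfacet
 facet normal 0.863 -0.477 0.166
  outer loop
   vertex 3.2 0.4 3.2
   vertex 4.4 2.5 3.0
   vertex 4.0 2.3 4.5
  endloop
 endfacet
 facet normal 0.453 0.666 0.593
  outer loop
   vertex 1.5 4.0 4.5
   vertex 4.0 2.3 4.5
   vertex 3.3 4.2 2.9
  endloop
 endfacet
 facet normal -0.304 -0.447 0.841
  outer loop
   vertex 1.5 4.0 4.5
   vertex 3.2 0.4 3.2
   vertex 4.0 2.3 4.5
  endloop
 endfacet
 facet normal -0.779 -0.503 0.374
  outer loop
   vertex 1.5 4.0 4.5
   vertex 1.8 1.9 2.3
   vertex 3.2 0.4 3.2
  endloop
 endfacet
 facet normal -0.263 0.948 -0.177
  outer loop
   vertex 1.5 4.0 4.5
   vertex 3.3 4.2 2.9
   vertex 1.4 3.3 0.9
  endloop
 endfacet
 facet normal -0.975 -0.211 0.068
  outer loop
   vertex 1.5 4.0 4.5
   vertex 1.4 3.3 0.9
   vertex 1.8 1.9 2.3
  endloop
 endfacet
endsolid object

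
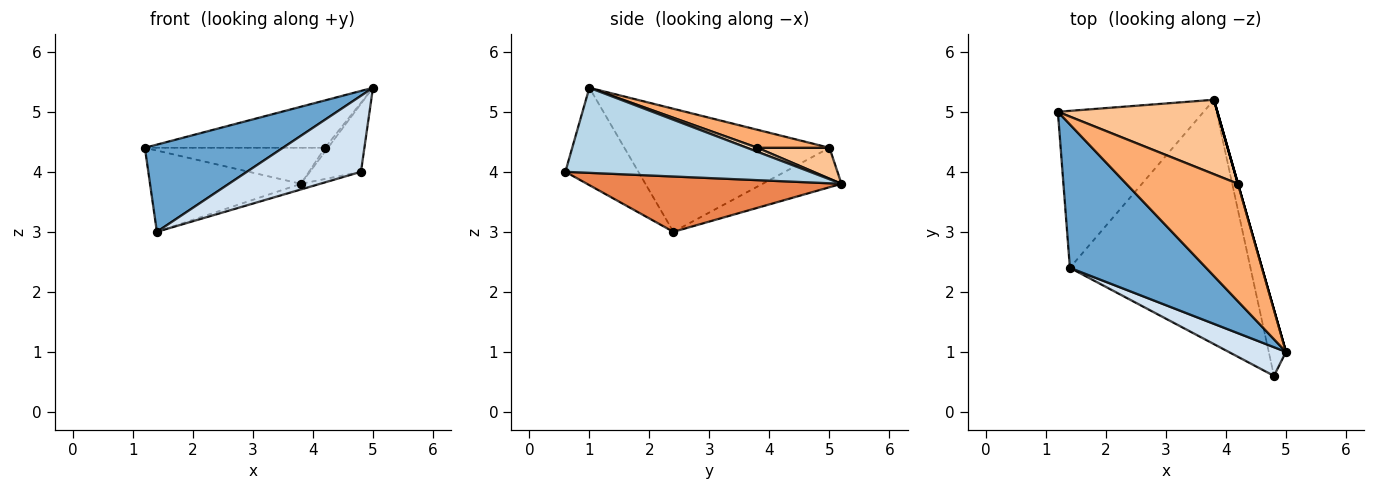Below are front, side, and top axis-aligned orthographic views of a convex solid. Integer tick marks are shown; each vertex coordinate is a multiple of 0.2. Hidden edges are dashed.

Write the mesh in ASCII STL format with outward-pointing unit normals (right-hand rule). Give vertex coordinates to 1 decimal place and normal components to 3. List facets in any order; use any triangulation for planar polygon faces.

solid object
 facet normal -0.611 -0.411 0.676
  outer loop
   vertex 1.4 2.4 3.0
   vertex 5.0 1.0 5.4
   vertex 1.2 5.0 4.4
  endloop
 endfacet
 facet normal -0.234 0.447 -0.863
  outer loop
   vertex 1.4 2.4 3.0
   vertex 1.2 5.0 4.4
   vertex 3.8 5.2 3.8
  endloop
 endfacet
 facet normal 0.960 0.200 -0.194
  outer loop
   vertex 4.8 0.6 4.0
   vertex 3.8 5.2 3.8
   vertex 5.0 1.0 5.4
  endloop
 endfacet
 facet normal -0.514 -0.803 0.303
  outer loop
   vertex 4.8 0.6 4.0
   vertex 5.0 1.0 5.4
   vertex 1.4 2.4 3.0
  endloop
 endfacet
 facet normal 0.293 0.022 -0.956
  outer loop
   vertex 4.8 0.6 4.0
   vertex 1.4 2.4 3.0
   vertex 3.8 5.2 3.8
  endloop
 endfacet
 facet normal 0.148 0.370 0.917
  outer loop
   vertex 4.2 3.8 4.4
   vertex 1.2 5.0 4.4
   vertex 5.0 1.0 5.4
  endloop
 endfacet
 facet normal 0.172 0.429 0.887
  outer loop
   vertex 4.2 3.8 4.4
   vertex 3.8 5.2 3.8
   vertex 1.2 5.0 4.4
  endloop
 endfacet
 facet normal 0.962 0.275 0.000
  outer loop
   vertex 4.2 3.8 4.4
   vertex 5.0 1.0 5.4
   vertex 3.8 5.2 3.8
  endloop
 endfacet
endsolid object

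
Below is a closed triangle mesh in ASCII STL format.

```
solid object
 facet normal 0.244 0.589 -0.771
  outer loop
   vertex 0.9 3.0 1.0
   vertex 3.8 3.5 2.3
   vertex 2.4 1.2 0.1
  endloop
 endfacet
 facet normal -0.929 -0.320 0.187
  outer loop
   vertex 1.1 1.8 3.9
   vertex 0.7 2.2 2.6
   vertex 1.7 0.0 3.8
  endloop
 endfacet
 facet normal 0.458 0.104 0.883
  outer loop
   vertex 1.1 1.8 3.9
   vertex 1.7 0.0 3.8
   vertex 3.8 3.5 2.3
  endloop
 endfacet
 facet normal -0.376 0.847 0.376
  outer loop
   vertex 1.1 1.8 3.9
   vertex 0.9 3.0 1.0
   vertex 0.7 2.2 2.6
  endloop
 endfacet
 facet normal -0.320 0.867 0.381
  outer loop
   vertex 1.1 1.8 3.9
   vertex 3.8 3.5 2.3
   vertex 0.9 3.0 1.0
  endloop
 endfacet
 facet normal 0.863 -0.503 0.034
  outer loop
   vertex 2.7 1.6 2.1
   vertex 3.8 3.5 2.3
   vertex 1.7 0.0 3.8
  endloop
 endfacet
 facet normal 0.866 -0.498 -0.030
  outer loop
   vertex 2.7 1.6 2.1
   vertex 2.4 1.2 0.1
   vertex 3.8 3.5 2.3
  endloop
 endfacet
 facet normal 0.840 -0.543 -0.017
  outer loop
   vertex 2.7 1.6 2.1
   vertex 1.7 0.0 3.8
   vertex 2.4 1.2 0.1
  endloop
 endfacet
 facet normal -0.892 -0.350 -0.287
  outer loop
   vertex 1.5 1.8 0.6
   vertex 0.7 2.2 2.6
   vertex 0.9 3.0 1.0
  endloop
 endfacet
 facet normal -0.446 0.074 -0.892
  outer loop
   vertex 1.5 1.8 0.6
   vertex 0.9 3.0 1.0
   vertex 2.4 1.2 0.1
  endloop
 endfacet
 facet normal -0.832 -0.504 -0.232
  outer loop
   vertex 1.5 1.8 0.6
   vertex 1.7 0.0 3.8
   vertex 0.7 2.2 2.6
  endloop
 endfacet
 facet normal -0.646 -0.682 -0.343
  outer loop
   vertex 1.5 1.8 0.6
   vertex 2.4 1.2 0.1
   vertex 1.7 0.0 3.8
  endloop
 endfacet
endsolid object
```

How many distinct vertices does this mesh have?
8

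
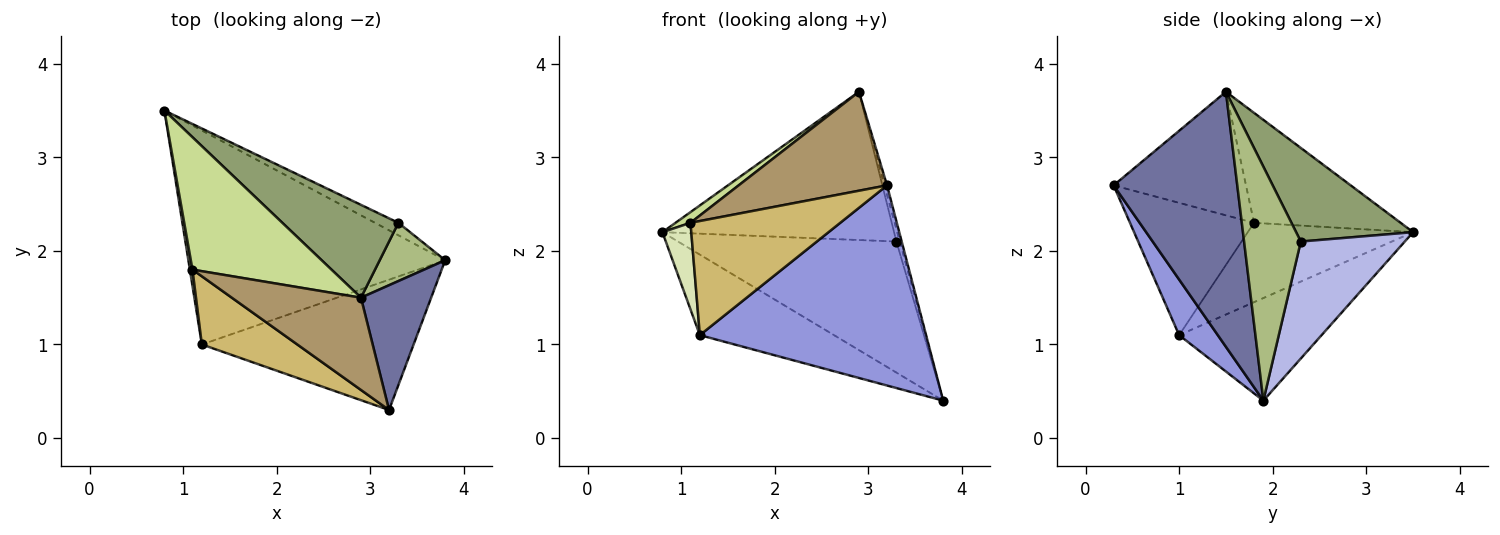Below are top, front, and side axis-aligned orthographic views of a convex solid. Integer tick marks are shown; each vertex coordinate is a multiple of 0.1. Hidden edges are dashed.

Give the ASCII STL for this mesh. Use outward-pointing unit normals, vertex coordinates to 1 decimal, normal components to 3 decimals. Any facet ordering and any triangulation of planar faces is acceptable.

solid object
 facet normal 0.964 0.020 0.265
  outer loop
   vertex 2.9 1.5 3.7
   vertex 3.2 0.3 2.7
   vertex 3.8 1.9 0.4
  endloop
 endfacet
 facet normal -0.350 0.330 -0.877
  outer loop
   vertex 1.2 1.0 1.1
   vertex 0.8 3.5 2.2
   vertex 3.8 1.9 0.4
  endloop
 endfacet
 facet normal 0.142 -0.830 -0.540
  outer loop
   vertex 1.2 1.0 1.1
   vertex 3.8 1.9 0.4
   vertex 3.2 0.3 2.7
  endloop
 endfacet
 facet normal 0.428 0.900 -0.086
  outer loop
   vertex 3.3 2.3 2.1
   vertex 3.8 1.9 0.4
   vertex 0.8 3.5 2.2
  endloop
 endfacet
 facet normal 0.394 0.779 0.488
  outer loop
   vertex 3.3 2.3 2.1
   vertex 0.8 3.5 2.2
   vertex 2.9 1.5 3.7
  endloop
 endfacet
 facet normal 0.961 0.058 0.269
  outer loop
   vertex 3.3 2.3 2.1
   vertex 2.9 1.5 3.7
   vertex 3.8 1.9 0.4
  endloop
 endfacet
 facet normal -0.619 -0.063 0.783
  outer loop
   vertex 1.1 1.8 2.3
   vertex 2.9 1.5 3.7
   vertex 0.8 3.5 2.2
  endloop
 endfacet
 facet normal -0.985 -0.172 0.033
  outer loop
   vertex 1.1 1.8 2.3
   vertex 0.8 3.5 2.2
   vertex 1.2 1.0 1.1
  endloop
 endfacet
 facet normal -0.546 -0.613 0.571
  outer loop
   vertex 1.1 1.8 2.3
   vertex 3.2 0.3 2.7
   vertex 2.9 1.5 3.7
  endloop
 endfacet
 facet normal -0.579 -0.700 0.418
  outer loop
   vertex 1.1 1.8 2.3
   vertex 1.2 1.0 1.1
   vertex 3.2 0.3 2.7
  endloop
 endfacet
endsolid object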